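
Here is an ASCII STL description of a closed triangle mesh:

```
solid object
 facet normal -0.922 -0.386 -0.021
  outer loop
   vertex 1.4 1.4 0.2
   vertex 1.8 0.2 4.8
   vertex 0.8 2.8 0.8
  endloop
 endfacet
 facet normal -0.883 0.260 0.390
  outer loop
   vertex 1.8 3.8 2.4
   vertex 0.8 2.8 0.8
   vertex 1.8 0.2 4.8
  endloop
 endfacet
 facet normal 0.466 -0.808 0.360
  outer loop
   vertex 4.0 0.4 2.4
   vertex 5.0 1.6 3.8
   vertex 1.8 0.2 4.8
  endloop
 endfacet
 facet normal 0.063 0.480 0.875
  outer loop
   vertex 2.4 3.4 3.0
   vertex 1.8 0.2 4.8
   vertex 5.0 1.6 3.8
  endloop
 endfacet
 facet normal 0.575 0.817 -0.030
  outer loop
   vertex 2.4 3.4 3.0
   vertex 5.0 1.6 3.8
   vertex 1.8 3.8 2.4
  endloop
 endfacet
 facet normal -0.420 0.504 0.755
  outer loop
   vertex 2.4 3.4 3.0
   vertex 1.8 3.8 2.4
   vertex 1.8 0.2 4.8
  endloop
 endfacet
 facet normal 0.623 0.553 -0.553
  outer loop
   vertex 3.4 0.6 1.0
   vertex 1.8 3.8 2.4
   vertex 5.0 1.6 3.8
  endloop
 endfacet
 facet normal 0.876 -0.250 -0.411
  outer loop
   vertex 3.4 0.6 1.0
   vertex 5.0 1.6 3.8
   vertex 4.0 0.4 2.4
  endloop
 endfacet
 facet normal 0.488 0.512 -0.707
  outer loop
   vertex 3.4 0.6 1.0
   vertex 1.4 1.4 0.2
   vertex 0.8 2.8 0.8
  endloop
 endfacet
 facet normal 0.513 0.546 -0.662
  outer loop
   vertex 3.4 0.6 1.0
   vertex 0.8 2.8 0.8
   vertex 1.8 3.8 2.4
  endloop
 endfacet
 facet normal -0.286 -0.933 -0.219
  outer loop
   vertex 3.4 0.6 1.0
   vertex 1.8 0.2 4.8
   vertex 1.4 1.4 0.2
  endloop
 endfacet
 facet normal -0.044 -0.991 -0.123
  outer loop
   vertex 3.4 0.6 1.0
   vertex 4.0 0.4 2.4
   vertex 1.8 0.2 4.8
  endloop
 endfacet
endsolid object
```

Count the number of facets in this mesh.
12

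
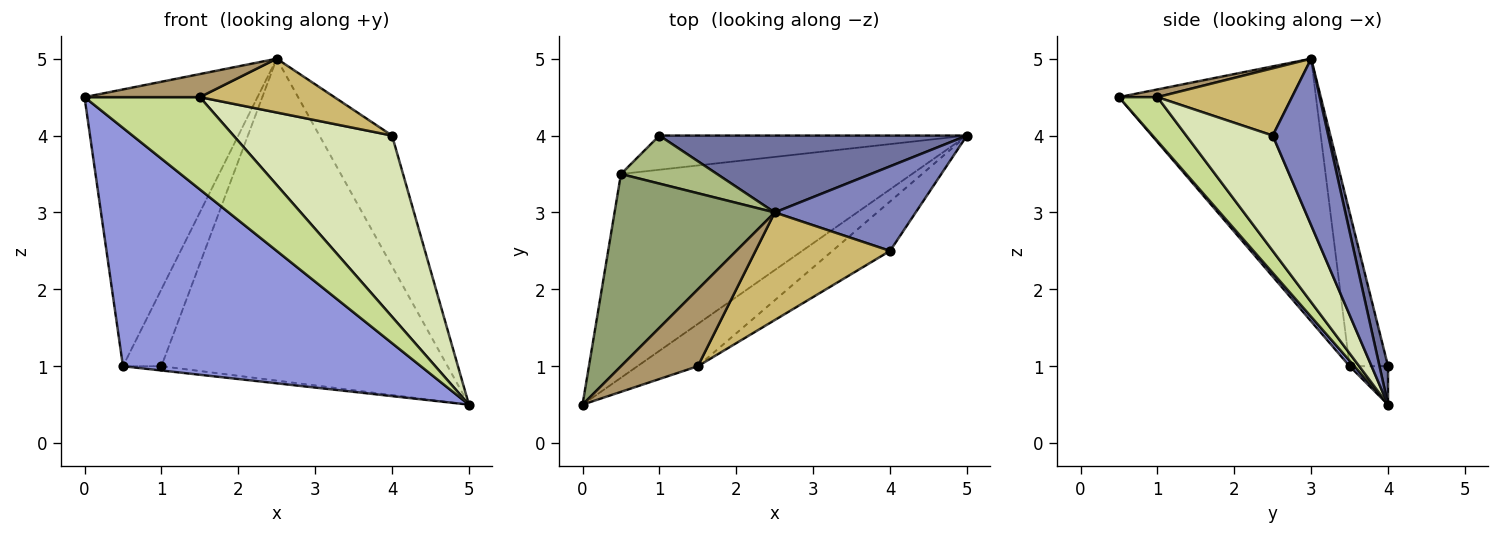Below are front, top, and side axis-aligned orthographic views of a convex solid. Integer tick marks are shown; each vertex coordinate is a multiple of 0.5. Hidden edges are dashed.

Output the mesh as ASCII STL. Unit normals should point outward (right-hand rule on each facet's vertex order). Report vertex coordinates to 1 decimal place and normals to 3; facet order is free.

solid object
 facet normal 0.029 0.972 0.232
  outer loop
   vertex 2.5 3.0 5.0
   vertex 5.0 4.0 0.5
   vertex 1.0 4.0 1.0
  endloop
 endfacet
 facet normal 0.540 0.706 0.457
  outer loop
   vertex 4.0 2.5 4.0
   vertex 5.0 4.0 0.5
   vertex 2.5 3.0 5.0
  endloop
 endfacet
 facet normal 0.012 -0.760 -0.650
  outer loop
   vertex 0.5 3.5 1.0
   vertex 5.0 4.0 0.5
   vertex 0.0 0.5 4.5
  endloop
 endfacet
 facet normal -0.123 0.123 -0.985
  outer loop
   vertex 0.5 3.5 1.0
   vertex 1.0 4.0 1.0
   vertex 5.0 4.0 0.5
  endloop
 endfacet
 facet normal -0.683 0.600 0.417
  outer loop
   vertex 0.5 3.5 1.0
   vertex 0.0 0.5 4.5
   vertex 2.5 3.0 5.0
  endloop
 endfacet
 facet normal -0.647 0.647 0.404
  outer loop
   vertex 0.5 3.5 1.0
   vertex 2.5 3.0 5.0
   vertex 1.0 4.0 1.0
  endloop
 endfacet
 facet normal 0.290 -0.870 -0.399
  outer loop
   vertex 1.5 1.0 4.5
   vertex 0.0 0.5 4.5
   vertex 5.0 4.0 0.5
  endloop
 endfacet
 facet normal 0.466 -0.854 -0.233
  outer loop
   vertex 1.5 1.0 4.5
   vertex 5.0 4.0 0.5
   vertex 4.0 2.5 4.0
  endloop
 endfacet
 facet normal 0.095 -0.286 0.953
  outer loop
   vertex 1.5 1.0 4.5
   vertex 2.5 3.0 5.0
   vertex 0.0 0.5 4.5
  endloop
 endfacet
 facet normal 0.408 -0.408 0.816
  outer loop
   vertex 1.5 1.0 4.5
   vertex 4.0 2.5 4.0
   vertex 2.5 3.0 5.0
  endloop
 endfacet
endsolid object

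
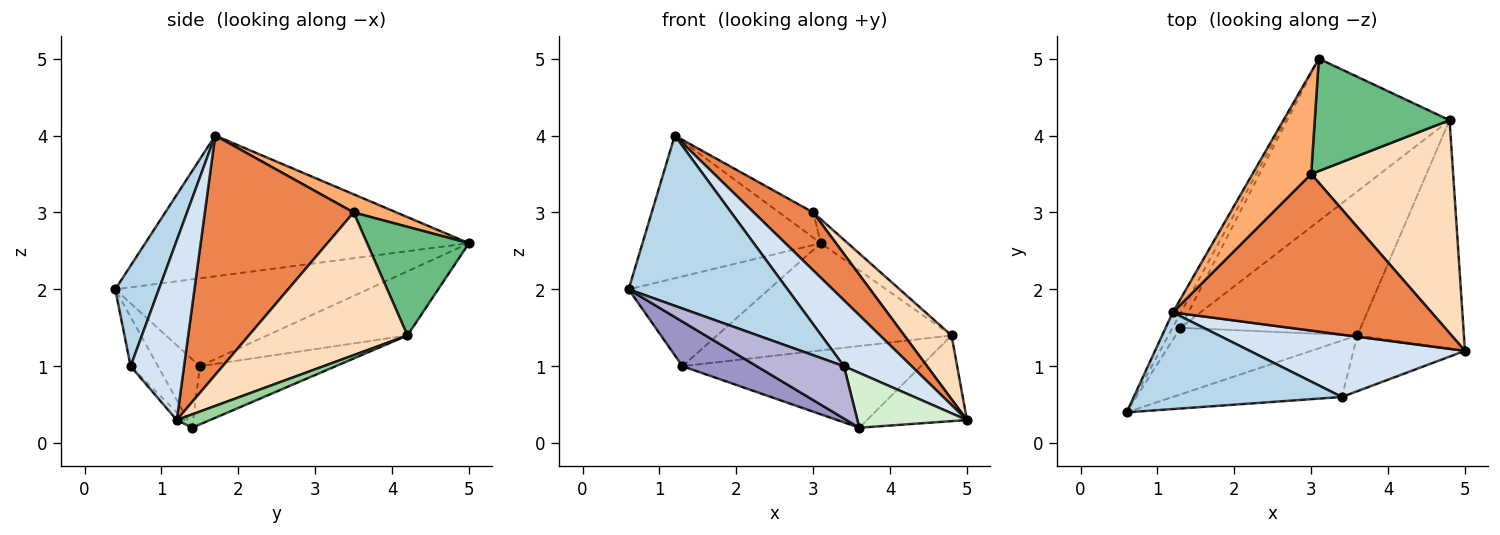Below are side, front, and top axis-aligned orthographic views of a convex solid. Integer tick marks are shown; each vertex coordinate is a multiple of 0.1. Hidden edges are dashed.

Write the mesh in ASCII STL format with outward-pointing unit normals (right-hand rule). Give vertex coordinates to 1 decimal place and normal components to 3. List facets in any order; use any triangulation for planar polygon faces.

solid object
 facet normal -0.875 0.482 -0.051
  outer loop
   vertex 1.2 1.7 4.0
   vertex 3.1 5.0 2.6
   vertex 0.6 0.4 2.0
  endloop
 endfacet
 facet normal -0.872 0.484 -0.078
  outer loop
   vertex 1.3 1.5 1.0
   vertex 0.6 0.4 2.0
   vertex 3.1 5.0 2.6
  endloop
 endfacet
 facet normal 0.232 -0.846 0.480
  outer loop
   vertex 3.4 0.6 1.0
   vertex 1.2 1.7 4.0
   vertex 0.6 0.4 2.0
  endloop
 endfacet
 facet normal 0.497 -0.631 0.596
  outer loop
   vertex 3.4 0.6 1.0
   vertex 5.0 1.2 0.3
   vertex 1.2 1.7 4.0
  endloop
 endfacet
 facet normal 0.655 -0.262 0.708
  outer loop
   vertex 3.0 3.5 3.0
   vertex 1.2 1.7 4.0
   vertex 5.0 1.2 0.3
  endloop
 endfacet
 facet normal 0.288 0.229 0.930
  outer loop
   vertex 3.0 3.5 3.0
   vertex 3.1 5.0 2.6
   vertex 1.2 1.7 4.0
  endloop
 endfacet
 facet normal -0.313 0.523 -0.793
  outer loop
   vertex 4.8 4.2 1.4
   vertex 1.3 1.5 1.0
   vertex 3.1 5.0 2.6
  endloop
 endfacet
 facet normal 0.694 -0.207 0.690
  outer loop
   vertex 4.8 4.2 1.4
   vertex 3.0 3.5 3.0
   vertex 5.0 1.2 0.3
  endloop
 endfacet
 facet normal 0.619 0.164 0.768
  outer loop
   vertex 4.8 4.2 1.4
   vertex 3.1 5.0 2.6
   vertex 3.0 3.5 3.0
  endloop
 endfacet
 facet normal 0.116 0.349 -0.930
  outer loop
   vertex 3.6 1.4 0.2
   vertex 4.8 4.2 1.4
   vertex 5.0 1.2 0.3
  endloop
 endfacet
 facet normal -0.271 0.475 -0.837
  outer loop
   vertex 3.6 1.4 0.2
   vertex 1.3 1.5 1.0
   vertex 4.8 4.2 1.4
  endloop
 endfacet
 facet normal -0.049 -0.700 -0.712
  outer loop
   vertex 3.6 1.4 0.2
   vertex 5.0 1.2 0.3
   vertex 3.4 0.6 1.0
  endloop
 endfacet
 facet normal -0.299 -0.531 -0.793
  outer loop
   vertex 3.6 1.4 0.2
   vertex 0.6 0.4 2.0
   vertex 1.3 1.5 1.0
  endloop
 endfacet
 facet normal -0.209 -0.665 -0.717
  outer loop
   vertex 3.6 1.4 0.2
   vertex 3.4 0.6 1.0
   vertex 0.6 0.4 2.0
  endloop
 endfacet
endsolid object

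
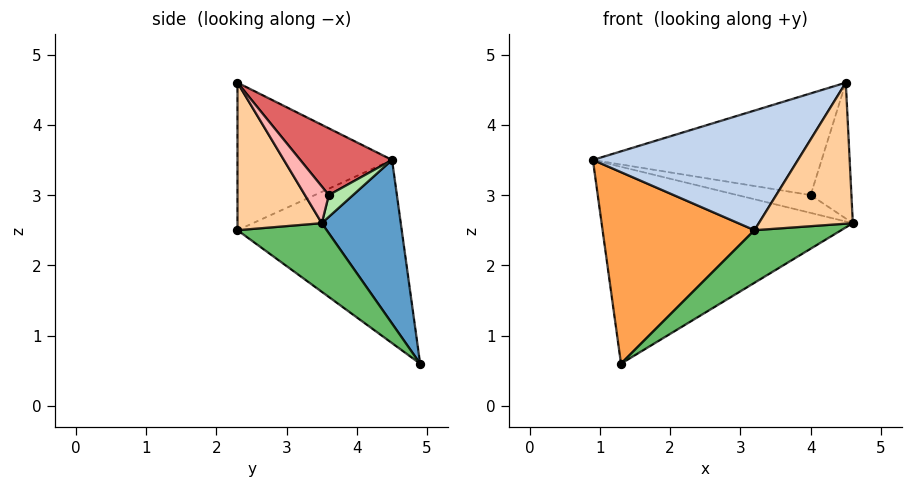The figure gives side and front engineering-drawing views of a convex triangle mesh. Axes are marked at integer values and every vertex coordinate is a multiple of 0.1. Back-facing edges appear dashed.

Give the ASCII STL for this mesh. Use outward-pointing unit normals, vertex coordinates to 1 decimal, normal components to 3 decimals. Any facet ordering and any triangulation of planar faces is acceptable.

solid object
 facet normal 0.296 0.940 0.170
  outer loop
   vertex 1.3 4.9 0.6
   vertex 0.9 4.5 3.5
   vertex 4.6 3.5 2.6
  endloop
 endfacet
 facet normal -0.564 -0.748 0.349
  outer loop
   vertex 3.2 2.3 2.5
   vertex 4.5 2.3 4.6
   vertex 0.9 4.5 3.5
  endloop
 endfacet
 facet normal -0.721 -0.666 -0.191
  outer loop
   vertex 3.2 2.3 2.5
   vertex 0.9 4.5 3.5
   vertex 1.3 4.9 0.6
  endloop
 endfacet
 facet normal 0.617 -0.688 -0.382
  outer loop
   vertex 3.2 2.3 2.5
   vertex 4.6 3.5 2.6
   vertex 4.5 2.3 4.6
  endloop
 endfacet
 facet normal 0.368 -0.358 -0.858
  outer loop
   vertex 3.2 2.3 2.5
   vertex 1.3 4.9 0.6
   vertex 4.6 3.5 2.6
  endloop
 endfacet
 facet normal 0.305 0.925 0.226
  outer loop
   vertex 4.0 3.6 3.0
   vertex 4.6 3.5 2.6
   vertex 0.9 4.5 3.5
  endloop
 endfacet
 facet normal 0.314 0.783 0.538
  outer loop
   vertex 4.0 3.6 3.0
   vertex 0.9 4.5 3.5
   vertex 4.5 2.3 4.6
  endloop
 endfacet
 facet normal 0.444 0.758 0.477
  outer loop
   vertex 4.0 3.6 3.0
   vertex 4.5 2.3 4.6
   vertex 4.6 3.5 2.6
  endloop
 endfacet
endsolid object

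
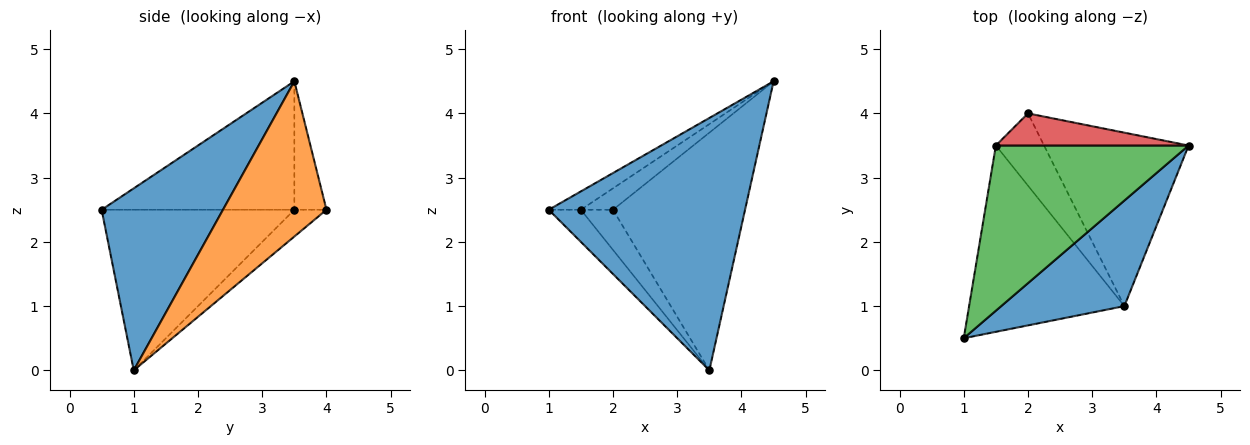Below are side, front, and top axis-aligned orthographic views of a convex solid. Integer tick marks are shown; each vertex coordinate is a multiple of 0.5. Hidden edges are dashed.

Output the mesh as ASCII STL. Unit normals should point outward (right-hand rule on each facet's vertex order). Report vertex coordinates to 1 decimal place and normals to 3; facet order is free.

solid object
 facet normal 0.495 -0.801 0.335
  outer loop
   vertex 3.5 1.0 0.0
   vertex 4.5 3.5 4.5
   vertex 1.0 0.5 2.5
  endloop
 endfacet
 facet normal 0.535 0.682 -0.498
  outer loop
   vertex 3.5 1.0 0.0
   vertex 2.0 4.0 2.5
   vertex 4.5 3.5 4.5
  endloop
 endfacet
 facet normal -0.552 0.092 0.829
  outer loop
   vertex 1.5 3.5 2.5
   vertex 1.0 0.5 2.5
   vertex 4.5 3.5 4.5
  endloop
 endfacet
 facet normal -0.485 0.485 0.728
  outer loop
   vertex 1.5 3.5 2.5
   vertex 4.5 3.5 4.5
   vertex 2.0 4.0 2.5
  endloop
 endfacet
 facet normal -0.714 0.119 -0.690
  outer loop
   vertex 1.5 3.5 2.5
   vertex 3.5 1.0 0.0
   vertex 1.0 0.5 2.5
  endloop
 endfacet
 facet normal -0.437 0.437 -0.786
  outer loop
   vertex 1.5 3.5 2.5
   vertex 2.0 4.0 2.5
   vertex 3.5 1.0 0.0
  endloop
 endfacet
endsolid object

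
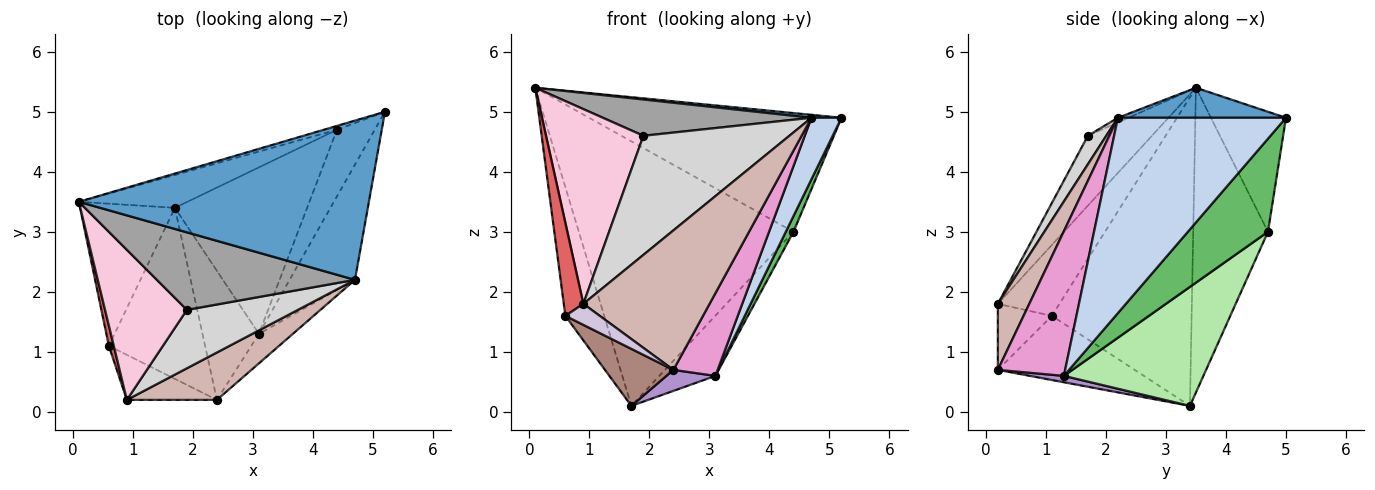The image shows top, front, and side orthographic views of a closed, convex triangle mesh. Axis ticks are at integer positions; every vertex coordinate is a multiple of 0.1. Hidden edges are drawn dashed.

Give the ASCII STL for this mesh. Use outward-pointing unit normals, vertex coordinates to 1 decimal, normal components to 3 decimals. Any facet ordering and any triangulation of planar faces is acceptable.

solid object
 facet normal 0.103 -0.018 0.995
  outer loop
   vertex 4.7 2.2 4.9
   vertex 5.2 5.0 4.9
   vertex 0.1 3.5 5.4
  endloop
 endfacet
 facet normal 0.935 -0.167 -0.313
  outer loop
   vertex 4.7 2.2 4.9
   vertex 3.1 1.3 0.6
   vertex 5.2 5.0 4.9
  endloop
 endfacet
 facet normal -0.285 0.958 -0.031
  outer loop
   vertex 4.4 4.7 3.0
   vertex 0.1 3.5 5.4
   vertex 5.2 5.0 4.9
  endloop
 endfacet
 facet normal -0.327 0.938 -0.116
  outer loop
   vertex 4.4 4.7 3.0
   vertex 1.7 3.4 0.1
   vertex 0.1 3.5 5.4
  endloop
 endfacet
 facet normal 0.923 -0.088 -0.375
  outer loop
   vertex 4.4 4.7 3.0
   vertex 5.2 5.0 4.9
   vertex 3.1 1.3 0.6
  endloop
 endfacet
 facet normal 0.646 0.260 -0.718
  outer loop
   vertex 4.4 4.7 3.0
   vertex 3.1 1.3 0.6
   vertex 1.7 3.4 0.1
  endloop
 endfacet
 facet normal -0.951 -0.302 0.066
  outer loop
   vertex 0.6 1.1 1.6
   vertex 0.9 0.2 1.8
   vertex 0.1 3.5 5.4
  endloop
 endfacet
 facet normal -0.924 0.257 -0.284
  outer loop
   vertex 0.6 1.1 1.6
   vertex 0.1 3.5 5.4
   vertex 1.7 3.4 0.1
  endloop
 endfacet
 facet normal 0.111 -0.160 -0.981
  outer loop
   vertex 2.4 0.2 0.7
   vertex 1.7 3.4 0.1
   vertex 3.1 1.3 0.6
  endloop
 endfacet
 facet normal -0.553 -0.352 -0.755
  outer loop
   vertex 2.4 0.2 0.7
   vertex 0.9 0.2 1.8
   vertex 0.6 1.1 1.6
  endloop
 endfacet
 facet normal -0.535 -0.267 -0.802
  outer loop
   vertex 2.4 0.2 0.7
   vertex 0.6 1.1 1.6
   vertex 1.7 3.4 0.1
  endloop
 endfacet
 facet normal 0.230 -0.922 0.313
  outer loop
   vertex 2.4 0.2 0.7
   vertex 4.7 2.2 4.9
   vertex 0.9 0.2 1.8
  endloop
 endfacet
 facet normal 0.820 -0.539 -0.192
  outer loop
   vertex 2.4 0.2 0.7
   vertex 3.1 1.3 0.6
   vertex 4.7 2.2 4.9
  endloop
 endfacet
 facet normal -0.462 -0.703 0.541
  outer loop
   vertex 1.9 1.7 4.6
   vertex 0.1 3.5 5.4
   vertex 0.9 0.2 1.8
  endloop
 endfacet
 facet normal -0.021 -0.424 0.906
  outer loop
   vertex 1.9 1.7 4.6
   vertex 4.7 2.2 4.9
   vertex 0.1 3.5 5.4
  endloop
 endfacet
 facet normal 0.112 -0.892 0.438
  outer loop
   vertex 1.9 1.7 4.6
   vertex 0.9 0.2 1.8
   vertex 4.7 2.2 4.9
  endloop
 endfacet
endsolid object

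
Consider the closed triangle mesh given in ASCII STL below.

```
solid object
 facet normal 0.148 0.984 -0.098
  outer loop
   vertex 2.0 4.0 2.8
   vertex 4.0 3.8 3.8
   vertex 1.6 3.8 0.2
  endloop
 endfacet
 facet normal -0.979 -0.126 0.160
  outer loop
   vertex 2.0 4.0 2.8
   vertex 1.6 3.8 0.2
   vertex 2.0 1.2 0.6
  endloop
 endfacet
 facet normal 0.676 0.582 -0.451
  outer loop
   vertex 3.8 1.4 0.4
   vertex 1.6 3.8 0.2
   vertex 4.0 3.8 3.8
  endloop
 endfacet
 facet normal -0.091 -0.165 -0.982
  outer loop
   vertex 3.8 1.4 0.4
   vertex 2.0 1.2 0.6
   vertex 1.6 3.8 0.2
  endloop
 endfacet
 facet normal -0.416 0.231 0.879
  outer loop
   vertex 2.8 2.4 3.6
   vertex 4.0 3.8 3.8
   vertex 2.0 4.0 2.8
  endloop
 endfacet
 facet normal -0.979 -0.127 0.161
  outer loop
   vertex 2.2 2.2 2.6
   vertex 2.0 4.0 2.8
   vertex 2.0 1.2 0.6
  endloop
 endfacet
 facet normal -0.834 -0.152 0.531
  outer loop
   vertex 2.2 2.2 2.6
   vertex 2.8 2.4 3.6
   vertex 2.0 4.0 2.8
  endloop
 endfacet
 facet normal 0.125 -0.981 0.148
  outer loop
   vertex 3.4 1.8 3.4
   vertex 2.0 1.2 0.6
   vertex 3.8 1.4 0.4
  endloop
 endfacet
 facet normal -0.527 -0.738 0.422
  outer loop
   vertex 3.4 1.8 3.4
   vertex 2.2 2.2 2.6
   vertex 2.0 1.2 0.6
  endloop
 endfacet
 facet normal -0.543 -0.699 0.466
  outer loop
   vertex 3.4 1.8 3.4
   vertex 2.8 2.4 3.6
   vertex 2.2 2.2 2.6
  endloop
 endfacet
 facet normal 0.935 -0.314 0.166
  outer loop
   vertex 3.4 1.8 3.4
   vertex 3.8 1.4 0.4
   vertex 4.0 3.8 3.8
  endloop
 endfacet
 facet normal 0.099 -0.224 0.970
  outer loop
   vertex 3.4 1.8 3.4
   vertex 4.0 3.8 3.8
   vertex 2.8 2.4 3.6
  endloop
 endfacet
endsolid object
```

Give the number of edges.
18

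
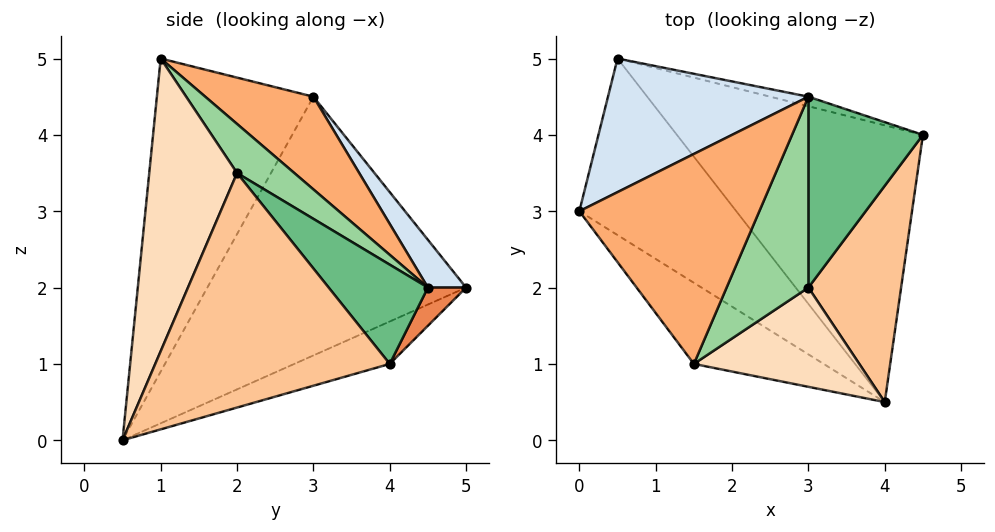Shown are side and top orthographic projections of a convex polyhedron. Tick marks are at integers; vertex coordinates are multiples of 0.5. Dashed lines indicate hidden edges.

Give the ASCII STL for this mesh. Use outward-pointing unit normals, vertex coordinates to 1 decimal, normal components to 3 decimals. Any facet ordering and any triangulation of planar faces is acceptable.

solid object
 facet normal -0.784 -0.399 -0.476
  outer loop
   vertex 0.5 5.0 2.0
   vertex 4.0 0.5 0.0
   vertex 0.0 3.0 4.5
  endloop
 endfacet
 facet normal -0.162 0.292 -0.942
  outer loop
   vertex 0.5 5.0 2.0
   vertex 4.5 4.0 1.0
   vertex 4.0 0.5 0.0
  endloop
 endfacet
 facet normal -0.725 -0.619 -0.301
  outer loop
   vertex 1.5 1.0 5.0
   vertex 0.0 3.0 4.5
   vertex 4.0 0.5 0.0
  endloop
 endfacet
 facet normal 0.151 0.757 0.636
  outer loop
   vertex 3.0 4.5 2.0
   vertex 0.5 5.0 2.0
   vertex 0.0 3.0 4.5
  endloop
 endfacet
 facet normal 0.192 0.962 -0.192
  outer loop
   vertex 3.0 4.5 2.0
   vertex 4.5 4.0 1.0
   vertex 0.5 5.0 2.0
  endloop
 endfacet
 facet normal 0.399 0.492 0.774
  outer loop
   vertex 3.0 4.5 2.0
   vertex 0.0 3.0 4.5
   vertex 1.5 1.0 5.0
  endloop
 endfacet
 facet normal 0.905 -0.231 0.358
  outer loop
   vertex 3.0 2.0 3.5
   vertex 4.0 0.5 0.0
   vertex 4.5 4.0 1.0
  endloop
 endfacet
 facet normal 0.757 -0.494 0.428
  outer loop
   vertex 3.0 2.0 3.5
   vertex 1.5 1.0 5.0
   vertex 4.0 0.5 0.0
  endloop
 endfacet
 facet normal 0.596 0.413 0.688
  outer loop
   vertex 3.0 2.0 3.5
   vertex 4.5 4.0 1.0
   vertex 3.0 4.5 2.0
  endloop
 endfacet
 facet normal 0.457 0.457 0.762
  outer loop
   vertex 3.0 2.0 3.5
   vertex 3.0 4.5 2.0
   vertex 1.5 1.0 5.0
  endloop
 endfacet
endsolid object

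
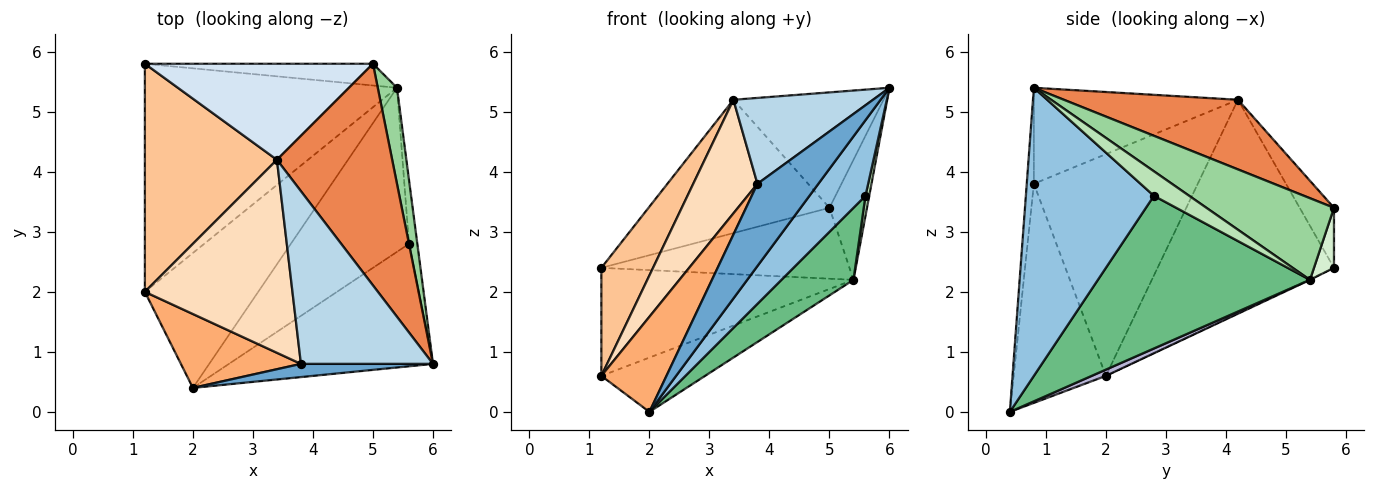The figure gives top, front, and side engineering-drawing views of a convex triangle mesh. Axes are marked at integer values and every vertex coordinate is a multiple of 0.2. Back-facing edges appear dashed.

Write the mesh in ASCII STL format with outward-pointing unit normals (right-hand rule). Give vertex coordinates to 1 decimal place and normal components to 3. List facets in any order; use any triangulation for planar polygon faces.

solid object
 facet normal -0.115 -0.981 0.158
  outer loop
   vertex 3.8 0.8 3.8
   vertex 2.0 0.4 0.0
   vertex 6.0 0.8 5.4
  endloop
 endfacet
 facet normal 0.769 -0.336 -0.544
  outer loop
   vertex 5.6 2.8 3.6
   vertex 6.0 0.8 5.4
   vertex 2.0 0.4 0.0
  endloop
 endfacet
 facet normal -0.546 -0.373 0.750
  outer loop
   vertex 3.4 4.2 5.2
   vertex 3.8 0.8 3.8
   vertex 6.0 0.8 5.4
  endloop
 endfacet
 facet normal -0.152 0.802 0.578
  outer loop
   vertex 3.4 4.2 5.2
   vertex 5.0 5.8 3.4
   vertex 1.2 5.8 2.4
  endloop
 endfacet
 facet normal 0.472 0.407 0.782
  outer loop
   vertex 3.4 4.2 5.2
   vertex 6.0 0.8 5.4
   vertex 5.0 5.8 3.4
  endloop
 endfacet
 facet normal -0.746 -0.526 0.409
  outer loop
   vertex 1.2 2.0 0.6
   vertex 2.0 0.4 0.0
   vertex 3.8 0.8 3.8
  endloop
 endfacet
 facet normal -0.825 -0.242 0.510
  outer loop
   vertex 1.2 2.0 0.6
   vertex 3.4 4.2 5.2
   vertex 1.2 5.8 2.4
  endloop
 endfacet
 facet normal -0.791 -0.310 0.527
  outer loop
   vertex 1.2 2.0 0.6
   vertex 3.8 0.8 3.8
   vertex 3.4 4.2 5.2
  endloop
 endfacet
 facet normal 0.764 -0.259 -0.591
  outer loop
   vertex 5.4 5.4 2.2
   vertex 5.6 2.8 3.6
   vertex 2.0 0.4 0.0
  endloop
 endfacet
 facet normal 0.936 0.275 0.220
  outer loop
   vertex 5.4 5.4 2.2
   vertex 5.0 5.8 3.4
   vertex 6.0 0.8 5.4
  endloop
 endfacet
 facet normal 0.942 -0.100 -0.321
  outer loop
   vertex 5.4 5.4 2.2
   vertex 6.0 0.8 5.4
   vertex 5.6 2.8 3.6
  endloop
 endfacet
 facet normal 0.077 0.953 -0.292
  outer loop
   vertex 5.4 5.4 2.2
   vertex 1.2 5.8 2.4
   vertex 5.0 5.8 3.4
  endloop
 endfacet
 facet normal -0.002 0.428 -0.904
  outer loop
   vertex 5.4 5.4 2.2
   vertex 1.2 2.0 0.6
   vertex 1.2 5.8 2.4
  endloop
 endfacet
 facet normal 0.051 0.373 -0.926
  outer loop
   vertex 5.4 5.4 2.2
   vertex 2.0 0.4 0.0
   vertex 1.2 2.0 0.6
  endloop
 endfacet
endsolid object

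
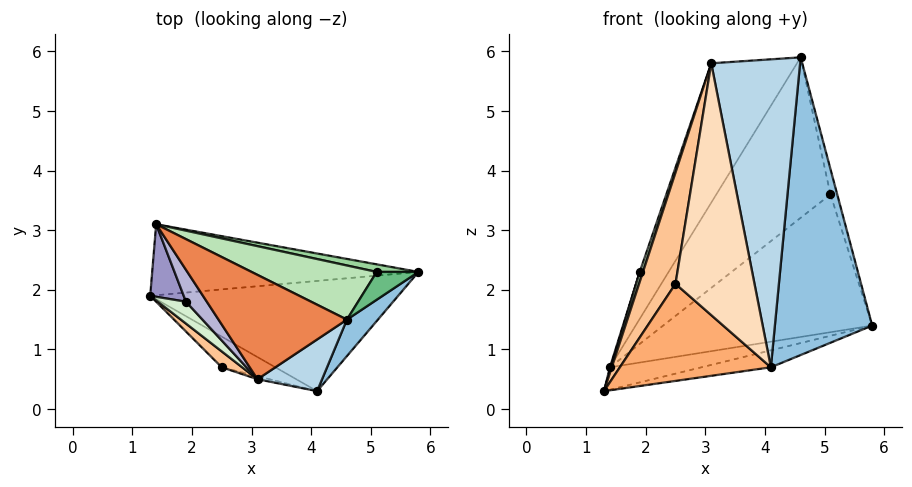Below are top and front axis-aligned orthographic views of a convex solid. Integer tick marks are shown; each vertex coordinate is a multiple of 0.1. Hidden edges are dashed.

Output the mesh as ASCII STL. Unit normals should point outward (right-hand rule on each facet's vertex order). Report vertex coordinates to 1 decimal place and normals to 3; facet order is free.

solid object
 facet normal 0.222 0.148 -0.964
  outer loop
   vertex 4.1 0.3 0.7
   vertex 1.3 1.9 0.3
   vertex 5.8 2.3 1.4
  endloop
 endfacet
 facet normal 0.745 -0.662 0.081
  outer loop
   vertex 4.6 1.5 5.9
   vertex 4.1 0.3 0.7
   vertex 5.8 2.3 1.4
  endloop
 endfacet
 facet normal 0.543 -0.828 0.139
  outer loop
   vertex 3.1 0.5 5.8
   vertex 4.1 0.3 0.7
   vertex 4.6 1.5 5.9
  endloop
 endfacet
 facet normal 0.202 0.294 -0.934
  outer loop
   vertex 1.4 3.1 0.7
   vertex 5.8 2.3 1.4
   vertex 1.3 1.9 0.3
  endloop
 endfacet
 facet normal -0.498 0.694 0.520
  outer loop
   vertex 1.4 3.1 0.7
   vertex 3.1 0.5 5.8
   vertex 4.6 1.5 5.9
  endloop
 endfacet
 facet normal -0.449 -0.852 -0.269
  outer loop
   vertex 2.5 0.7 2.1
   vertex 1.3 1.9 0.3
   vertex 4.1 0.3 0.7
  endloop
 endfacet
 facet normal -0.769 -0.633 0.090
  outer loop
   vertex 2.5 0.7 2.1
   vertex 3.1 0.5 5.8
   vertex 1.3 1.9 0.3
  endloop
 endfacet
 facet normal -0.252 -0.968 -0.011
  outer loop
   vertex 2.5 0.7 2.1
   vertex 4.1 0.3 0.7
   vertex 3.1 0.5 5.8
  endloop
 endfacet
 facet normal 0.919 0.266 0.292
  outer loop
   vertex 5.1 2.3 3.6
   vertex 4.6 1.5 5.9
   vertex 5.8 2.3 1.4
  endloop
 endfacet
 facet normal 0.170 0.984 0.054
  outer loop
   vertex 5.1 2.3 3.6
   vertex 5.8 2.3 1.4
   vertex 1.4 3.1 0.7
  endloop
 endfacet
 facet normal -0.046 0.947 0.319
  outer loop
   vertex 5.1 2.3 3.6
   vertex 1.4 3.1 0.7
   vertex 4.6 1.5 5.9
  endloop
 endfacet
 facet normal -0.952 -0.127 0.279
  outer loop
   vertex 1.9 1.8 2.3
   vertex 1.3 1.9 0.3
   vertex 3.1 0.5 5.8
  endloop
 endfacet
 facet normal -0.958 -0.016 0.287
  outer loop
   vertex 1.9 1.8 2.3
   vertex 1.4 3.1 0.7
   vertex 1.3 1.9 0.3
  endloop
 endfacet
 facet normal -0.936 0.064 0.345
  outer loop
   vertex 1.9 1.8 2.3
   vertex 3.1 0.5 5.8
   vertex 1.4 3.1 0.7
  endloop
 endfacet
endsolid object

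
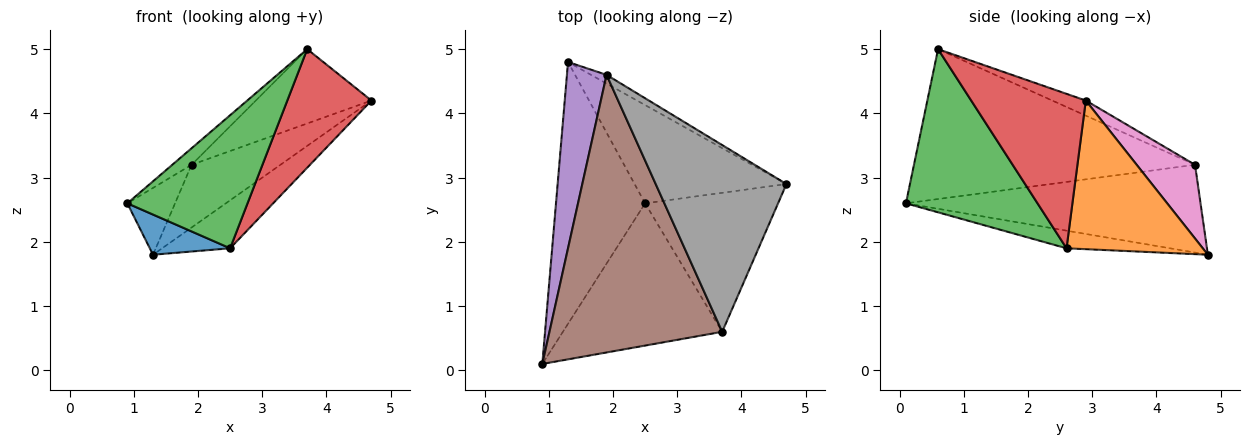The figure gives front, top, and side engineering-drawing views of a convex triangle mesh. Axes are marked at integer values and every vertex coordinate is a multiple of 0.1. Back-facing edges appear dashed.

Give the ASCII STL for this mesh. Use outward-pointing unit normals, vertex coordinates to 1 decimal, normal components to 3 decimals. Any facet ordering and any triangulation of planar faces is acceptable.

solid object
 facet normal -0.192 -0.149 -0.970
  outer loop
   vertex 2.5 2.6 1.9
   vertex 0.9 0.1 2.6
   vertex 1.3 4.8 1.8
  endloop
 endfacet
 facet normal 0.660 0.330 -0.675
  outer loop
   vertex 2.5 2.6 1.9
   vertex 1.3 4.8 1.8
   vertex 4.7 2.9 4.2
  endloop
 endfacet
 facet normal 0.599 -0.547 -0.585
  outer loop
   vertex 2.5 2.6 1.9
   vertex 3.7 0.6 5.0
   vertex 0.9 0.1 2.6
  endloop
 endfacet
 facet normal 0.662 -0.486 -0.570
  outer loop
   vertex 2.5 2.6 1.9
   vertex 4.7 2.9 4.2
   vertex 3.7 0.6 5.0
  endloop
 endfacet
 facet normal -0.902 0.146 0.407
  outer loop
   vertex 1.9 4.6 3.2
   vertex 1.3 4.8 1.8
   vertex 0.9 0.1 2.6
  endloop
 endfacet
 facet normal -0.655 0.045 0.755
  outer loop
   vertex 1.9 4.6 3.2
   vertex 0.9 0.1 2.6
   vertex 3.7 0.6 5.0
  endloop
 endfacet
 facet normal 0.545 0.830 -0.115
  outer loop
   vertex 1.9 4.6 3.2
   vertex 4.7 2.9 4.2
   vertex 1.3 4.8 1.8
  endloop
 endfacet
 facet normal -0.107 0.368 0.924
  outer loop
   vertex 1.9 4.6 3.2
   vertex 3.7 0.6 5.0
   vertex 4.7 2.9 4.2
  endloop
 endfacet
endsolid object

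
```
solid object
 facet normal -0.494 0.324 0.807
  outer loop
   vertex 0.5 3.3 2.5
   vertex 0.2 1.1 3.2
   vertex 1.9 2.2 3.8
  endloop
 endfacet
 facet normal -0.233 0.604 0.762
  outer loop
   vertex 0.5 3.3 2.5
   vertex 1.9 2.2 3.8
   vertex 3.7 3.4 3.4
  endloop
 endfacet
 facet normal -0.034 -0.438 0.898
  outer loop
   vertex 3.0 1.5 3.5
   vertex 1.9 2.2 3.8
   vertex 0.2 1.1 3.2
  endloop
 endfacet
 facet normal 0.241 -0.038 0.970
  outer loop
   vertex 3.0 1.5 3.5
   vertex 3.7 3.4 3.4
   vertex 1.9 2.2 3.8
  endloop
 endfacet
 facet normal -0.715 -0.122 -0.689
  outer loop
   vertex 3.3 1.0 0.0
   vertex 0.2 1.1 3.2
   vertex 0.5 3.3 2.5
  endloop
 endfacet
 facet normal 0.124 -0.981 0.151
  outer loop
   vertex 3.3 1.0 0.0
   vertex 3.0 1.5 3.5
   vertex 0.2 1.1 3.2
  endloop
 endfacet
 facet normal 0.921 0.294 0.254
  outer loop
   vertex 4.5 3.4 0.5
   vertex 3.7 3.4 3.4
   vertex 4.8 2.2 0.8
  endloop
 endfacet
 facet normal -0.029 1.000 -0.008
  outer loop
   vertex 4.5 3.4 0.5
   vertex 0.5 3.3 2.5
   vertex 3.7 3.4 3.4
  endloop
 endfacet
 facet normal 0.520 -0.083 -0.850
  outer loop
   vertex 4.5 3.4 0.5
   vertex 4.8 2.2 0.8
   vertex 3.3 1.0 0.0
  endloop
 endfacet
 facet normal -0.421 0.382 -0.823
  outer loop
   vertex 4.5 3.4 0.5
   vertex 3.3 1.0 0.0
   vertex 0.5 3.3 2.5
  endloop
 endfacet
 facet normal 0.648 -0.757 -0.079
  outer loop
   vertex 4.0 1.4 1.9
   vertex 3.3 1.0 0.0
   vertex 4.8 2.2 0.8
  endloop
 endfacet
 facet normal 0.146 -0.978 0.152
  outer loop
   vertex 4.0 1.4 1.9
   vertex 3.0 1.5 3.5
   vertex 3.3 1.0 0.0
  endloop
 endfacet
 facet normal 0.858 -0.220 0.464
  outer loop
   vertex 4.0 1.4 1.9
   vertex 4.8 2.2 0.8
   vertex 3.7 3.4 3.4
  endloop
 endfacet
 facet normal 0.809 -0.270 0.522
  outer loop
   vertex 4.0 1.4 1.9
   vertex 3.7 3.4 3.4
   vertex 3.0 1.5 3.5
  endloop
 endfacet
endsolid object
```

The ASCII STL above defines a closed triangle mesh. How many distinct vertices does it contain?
9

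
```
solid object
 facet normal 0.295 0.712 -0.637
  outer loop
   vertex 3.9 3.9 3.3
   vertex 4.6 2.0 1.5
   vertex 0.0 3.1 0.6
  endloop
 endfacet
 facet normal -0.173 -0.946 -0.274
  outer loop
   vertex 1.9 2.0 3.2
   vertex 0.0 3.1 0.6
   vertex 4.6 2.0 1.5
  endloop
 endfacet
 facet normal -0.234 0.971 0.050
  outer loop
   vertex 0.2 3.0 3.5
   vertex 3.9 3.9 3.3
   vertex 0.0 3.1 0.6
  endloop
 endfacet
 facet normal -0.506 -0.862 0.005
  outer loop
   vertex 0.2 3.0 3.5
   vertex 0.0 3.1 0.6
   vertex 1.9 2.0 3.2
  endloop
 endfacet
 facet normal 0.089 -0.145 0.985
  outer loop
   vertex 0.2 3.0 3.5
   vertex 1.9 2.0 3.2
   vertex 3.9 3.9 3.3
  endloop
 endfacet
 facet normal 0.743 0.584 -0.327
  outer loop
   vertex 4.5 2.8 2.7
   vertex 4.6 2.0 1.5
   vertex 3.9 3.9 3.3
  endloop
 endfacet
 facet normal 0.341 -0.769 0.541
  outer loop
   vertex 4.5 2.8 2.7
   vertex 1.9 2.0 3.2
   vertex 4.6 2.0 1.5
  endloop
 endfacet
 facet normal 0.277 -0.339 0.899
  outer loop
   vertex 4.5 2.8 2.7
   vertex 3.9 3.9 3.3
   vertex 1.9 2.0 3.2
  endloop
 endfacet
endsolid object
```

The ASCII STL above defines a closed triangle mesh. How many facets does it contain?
8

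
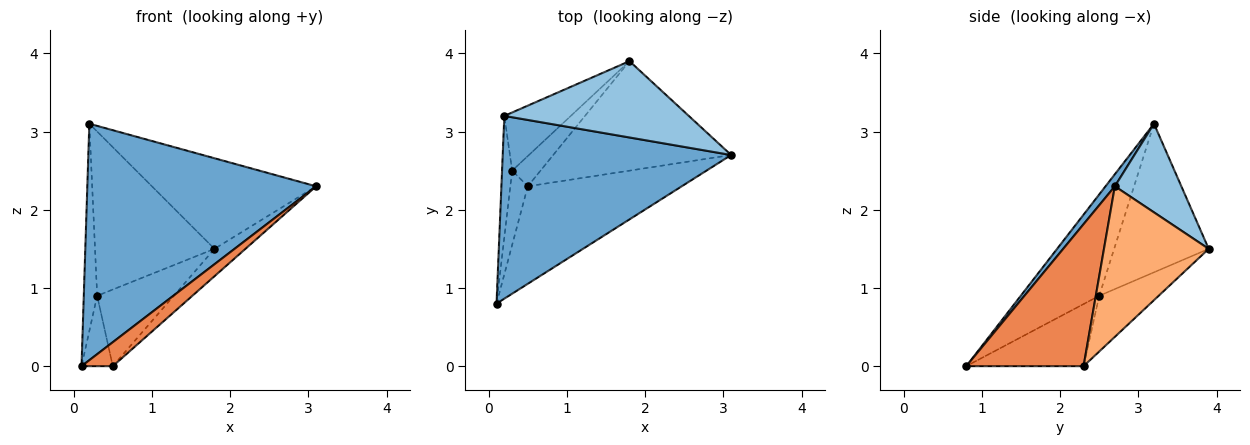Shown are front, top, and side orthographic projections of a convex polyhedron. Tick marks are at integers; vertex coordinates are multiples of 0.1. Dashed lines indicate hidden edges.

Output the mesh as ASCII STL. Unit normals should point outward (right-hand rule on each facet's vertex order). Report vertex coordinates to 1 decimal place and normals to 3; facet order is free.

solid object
 facet normal 0.032 -0.791 0.611
  outer loop
   vertex 0.2 3.2 3.1
   vertex 0.1 0.8 0.0
   vertex 3.1 2.7 2.3
  endloop
 endfacet
 facet normal 0.296 0.731 0.615
  outer loop
   vertex 1.8 3.9 1.5
   vertex 0.2 3.2 3.1
   vertex 3.1 2.7 2.3
  endloop
 endfacet
 facet normal -0.981 0.167 -0.098
  outer loop
   vertex 0.3 2.5 0.9
   vertex 0.1 0.8 0.0
   vertex 0.2 3.2 3.1
  endloop
 endfacet
 facet normal -0.598 0.755 -0.268
  outer loop
   vertex 0.3 2.5 0.9
   vertex 0.2 3.2 3.1
   vertex 1.8 3.9 1.5
  endloop
 endfacet
 facet normal 0.667 -0.178 -0.723
  outer loop
   vertex 0.5 2.3 0.0
   vertex 3.1 2.7 2.3
   vertex 0.1 0.8 0.0
  endloop
 endfacet
 facet normal 0.634 0.187 -0.750
  outer loop
   vertex 0.5 2.3 0.0
   vertex 1.8 3.9 1.5
   vertex 3.1 2.7 2.3
  endloop
 endfacet
 facet normal -0.932 0.249 -0.262
  outer loop
   vertex 0.5 2.3 0.0
   vertex 0.1 0.8 0.0
   vertex 0.3 2.5 0.9
  endloop
 endfacet
 facet normal -0.585 0.754 -0.298
  outer loop
   vertex 0.5 2.3 0.0
   vertex 0.3 2.5 0.9
   vertex 1.8 3.9 1.5
  endloop
 endfacet
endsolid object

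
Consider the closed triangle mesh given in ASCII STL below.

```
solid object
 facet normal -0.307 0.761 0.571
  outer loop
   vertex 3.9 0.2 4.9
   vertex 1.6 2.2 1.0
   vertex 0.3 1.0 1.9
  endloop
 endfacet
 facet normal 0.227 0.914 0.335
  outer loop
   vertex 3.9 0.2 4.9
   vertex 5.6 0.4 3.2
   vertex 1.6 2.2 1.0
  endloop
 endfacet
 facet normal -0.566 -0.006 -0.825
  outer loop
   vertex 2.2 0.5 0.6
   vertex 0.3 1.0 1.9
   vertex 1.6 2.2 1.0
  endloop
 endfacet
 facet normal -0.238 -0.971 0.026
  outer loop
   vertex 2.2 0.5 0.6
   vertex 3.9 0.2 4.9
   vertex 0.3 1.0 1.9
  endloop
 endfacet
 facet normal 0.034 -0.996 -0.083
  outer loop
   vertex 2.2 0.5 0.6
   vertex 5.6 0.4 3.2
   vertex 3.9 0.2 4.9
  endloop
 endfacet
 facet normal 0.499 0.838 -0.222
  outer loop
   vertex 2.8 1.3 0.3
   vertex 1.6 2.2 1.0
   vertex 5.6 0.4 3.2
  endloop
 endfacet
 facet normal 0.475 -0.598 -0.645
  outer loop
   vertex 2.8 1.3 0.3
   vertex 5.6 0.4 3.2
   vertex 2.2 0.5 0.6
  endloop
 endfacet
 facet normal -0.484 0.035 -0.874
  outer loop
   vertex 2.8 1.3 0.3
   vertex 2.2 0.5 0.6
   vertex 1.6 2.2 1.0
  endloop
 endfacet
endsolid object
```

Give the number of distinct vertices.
6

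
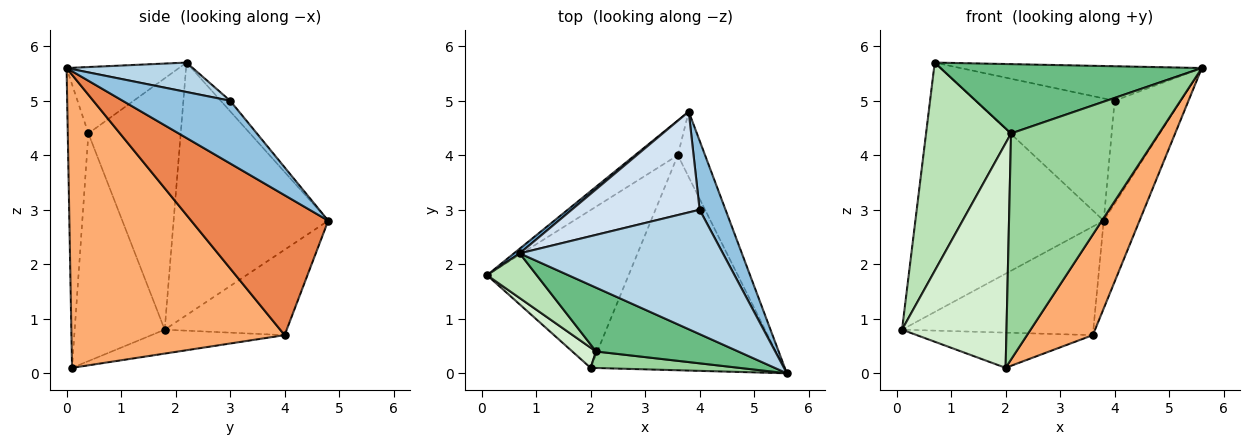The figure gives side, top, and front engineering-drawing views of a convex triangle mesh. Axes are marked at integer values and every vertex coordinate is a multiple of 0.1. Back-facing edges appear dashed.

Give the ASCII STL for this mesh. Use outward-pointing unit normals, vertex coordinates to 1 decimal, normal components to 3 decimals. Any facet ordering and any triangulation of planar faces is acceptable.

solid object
 facet normal -0.634 0.773 0.015
  outer loop
   vertex 0.7 2.2 5.7
   vertex 3.8 4.8 2.8
   vertex 0.1 1.8 0.8
  endloop
 endfacet
 facet normal 0.803 0.495 0.332
  outer loop
   vertex 4.0 3.0 5.0
   vertex 5.6 0.0 5.6
   vertex 3.8 4.8 2.8
  endloop
 endfacet
 facet normal 0.138 0.265 0.954
  outer loop
   vertex 4.0 3.0 5.0
   vertex 0.7 2.2 5.7
   vertex 5.6 0.0 5.6
  endloop
 endfacet
 facet normal -0.052 0.771 0.635
  outer loop
   vertex 4.0 3.0 5.0
   vertex 3.8 4.8 2.8
   vertex 0.7 2.2 5.7
  endloop
 endfacet
 facet normal 0.951 0.248 -0.185
  outer loop
   vertex 3.6 4.0 0.7
   vertex 3.8 4.8 2.8
   vertex 5.6 0.0 5.6
  endloop
 endfacet
 facet normal 0.808 -0.249 -0.534
  outer loop
   vertex 3.6 4.0 0.7
   vertex 5.6 0.0 5.6
   vertex 2.0 0.1 0.1
  endloop
 endfacet
 facet normal -0.519 0.814 -0.261
  outer loop
   vertex 3.6 4.0 0.7
   vertex 0.1 1.8 0.8
   vertex 3.8 4.8 2.8
  endloop
 endfacet
 facet normal -0.163 0.215 -0.963
  outer loop
   vertex 3.6 4.0 0.7
   vertex 2.0 0.1 0.1
   vertex 0.1 1.8 0.8
  endloop
 endfacet
 facet normal -0.302 -0.701 0.646
  outer loop
   vertex 2.1 0.4 4.4
   vertex 5.6 0.0 5.6
   vertex 0.7 2.2 5.7
  endloop
 endfacet
 facet normal -0.138 -0.988 0.072
  outer loop
   vertex 2.1 0.4 4.4
   vertex 2.0 0.1 0.1
   vertex 5.6 0.0 5.6
  endloop
 endfacet
 facet normal -0.728 -0.670 0.144
  outer loop
   vertex 2.1 0.4 4.4
   vertex 0.7 2.2 5.7
   vertex 0.1 1.8 0.8
  endloop
 endfacet
 facet normal -0.651 -0.756 0.068
  outer loop
   vertex 2.1 0.4 4.4
   vertex 0.1 1.8 0.8
   vertex 2.0 0.1 0.1
  endloop
 endfacet
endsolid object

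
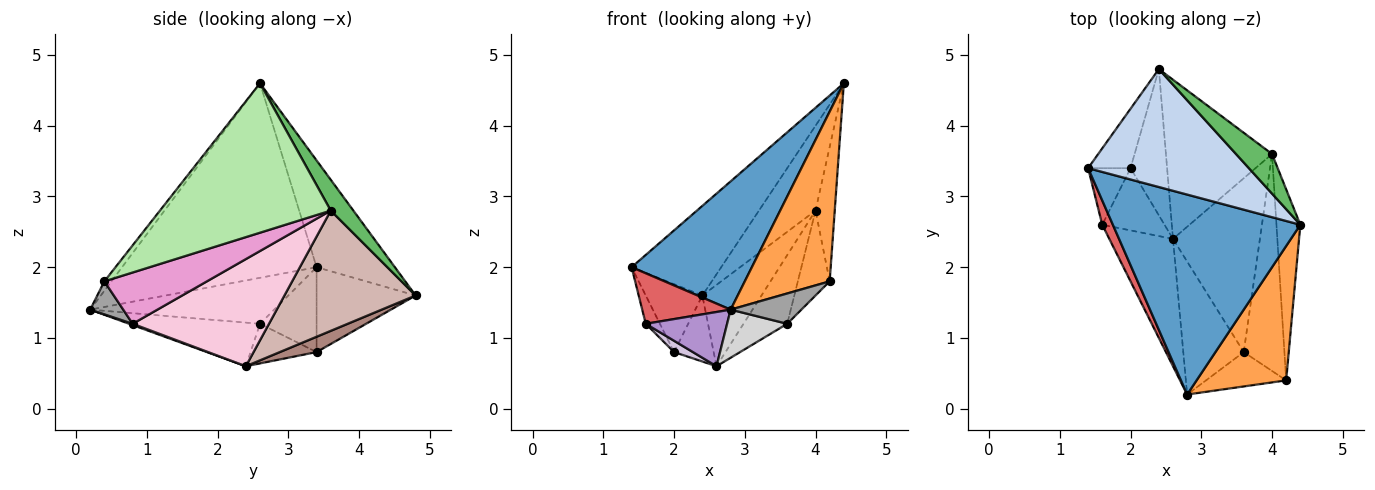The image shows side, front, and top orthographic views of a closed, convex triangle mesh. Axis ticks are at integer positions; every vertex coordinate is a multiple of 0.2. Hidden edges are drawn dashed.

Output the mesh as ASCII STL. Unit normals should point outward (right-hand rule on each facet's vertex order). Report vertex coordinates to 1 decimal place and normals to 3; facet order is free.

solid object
 facet normal -0.658 -0.407 0.634
  outer loop
   vertex 2.8 0.2 1.4
   vertex 4.4 2.6 4.6
   vertex 1.4 3.4 2.0
  endloop
 endfacet
 facet normal -0.467 0.535 0.704
  outer loop
   vertex 2.4 4.8 1.6
   vertex 1.4 3.4 2.0
   vertex 4.4 2.6 4.6
  endloop
 endfacet
 facet normal -0.065 -0.782 0.619
  outer loop
   vertex 4.2 0.4 1.8
   vertex 4.4 2.6 4.6
   vertex 2.8 0.2 1.4
  endloop
 endfacet
 facet normal -0.796 0.455 -0.398
  outer loop
   vertex 2.0 3.4 0.8
   vertex 1.4 3.4 2.0
   vertex 2.4 4.8 1.6
  endloop
 endfacet
 facet normal 0.341 0.852 0.398
  outer loop
   vertex 4.0 3.6 2.8
   vertex 2.4 4.8 1.6
   vertex 4.4 2.6 4.6
  endloop
 endfacet
 facet normal 0.981 0.110 -0.157
  outer loop
   vertex 4.0 3.6 2.8
   vertex 4.4 2.6 4.6
   vertex 4.2 0.4 1.8
  endloop
 endfacet
 facet normal -0.882 -0.424 0.204
  outer loop
   vertex 1.6 2.6 1.2
   vertex 2.8 0.2 1.4
   vertex 1.4 3.4 2.0
  endloop
 endfacet
 facet normal -0.873 0.218 -0.436
  outer loop
   vertex 1.6 2.6 1.2
   vertex 1.4 3.4 2.0
   vertex 2.0 3.4 0.8
  endloop
 endfacet
 facet normal -0.533 -0.331 -0.778
  outer loop
   vertex 2.6 2.4 0.6
   vertex 2.8 0.2 1.4
   vertex 1.6 2.6 1.2
  endloop
 endfacet
 facet normal -0.531 -0.152 -0.834
  outer loop
   vertex 2.6 2.4 0.6
   vertex 1.6 2.6 1.2
   vertex 2.0 3.4 0.8
  endloop
 endfacet
 facet normal 0.357 0.384 -0.851
  outer loop
   vertex 2.6 2.4 0.6
   vertex 2.0 3.4 0.8
   vertex 2.4 4.8 1.6
  endloop
 endfacet
 facet normal 0.710 0.320 -0.627
  outer loop
   vertex 2.6 2.4 0.6
   vertex 2.4 4.8 1.6
   vertex 4.0 3.6 2.8
  endloop
 endfacet
 facet normal 0.761 0.236 -0.604
  outer loop
   vertex 3.6 0.8 1.2
   vertex 4.0 3.6 2.8
   vertex 4.2 0.4 1.8
  endloop
 endfacet
 facet normal 0.754 0.242 -0.611
  outer loop
   vertex 3.6 0.8 1.2
   vertex 2.6 2.4 0.6
   vertex 4.0 3.6 2.8
  endloop
 endfacet
 facet normal 0.295 -0.632 -0.716
  outer loop
   vertex 3.6 0.8 1.2
   vertex 4.2 0.4 1.8
   vertex 2.8 0.2 1.4
  endloop
 endfacet
 facet normal 0.020 -0.340 -0.940
  outer loop
   vertex 3.6 0.8 1.2
   vertex 2.8 0.2 1.4
   vertex 2.6 2.4 0.6
  endloop
 endfacet
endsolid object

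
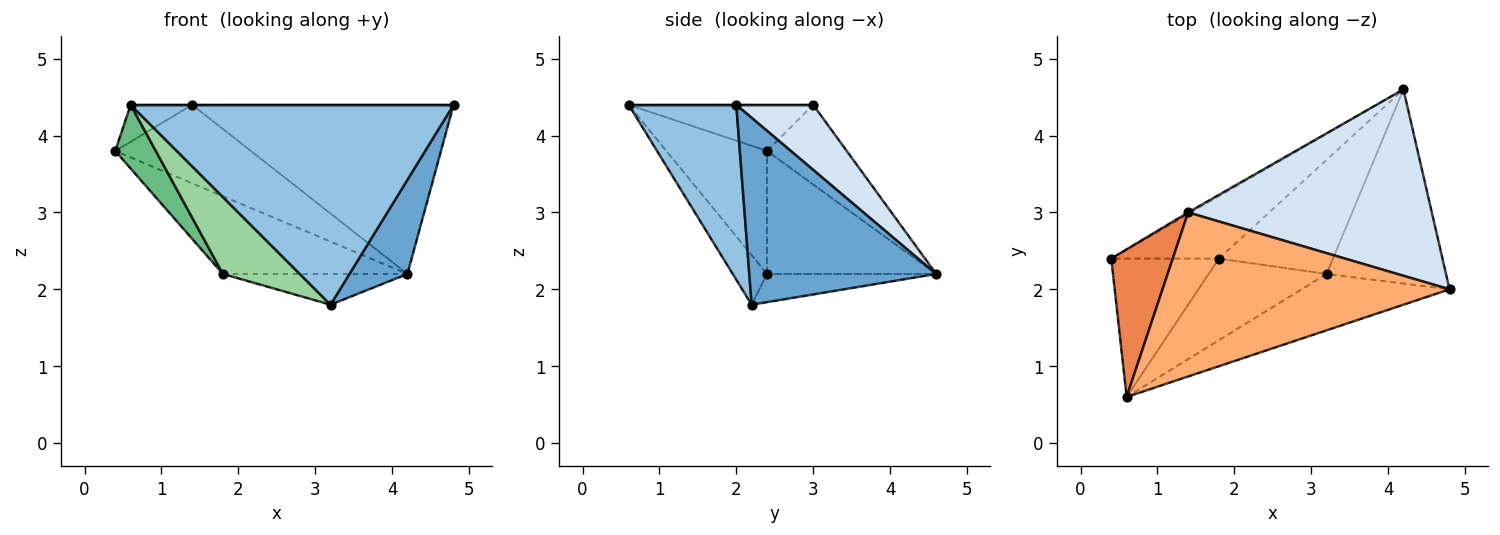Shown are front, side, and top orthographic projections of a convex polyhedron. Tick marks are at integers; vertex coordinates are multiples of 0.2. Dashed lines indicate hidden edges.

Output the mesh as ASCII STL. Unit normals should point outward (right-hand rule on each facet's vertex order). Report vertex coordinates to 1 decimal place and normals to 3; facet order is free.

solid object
 facet normal 0.815 -0.253 -0.521
  outer loop
   vertex 3.2 2.2 1.8
   vertex 4.2 4.6 2.2
   vertex 4.8 2.0 4.4
  endloop
 endfacet
 facet normal 0.305 -0.916 -0.258
  outer loop
   vertex 0.6 0.6 4.4
   vertex 3.2 2.2 1.8
   vertex 4.8 2.0 4.4
  endloop
 endfacet
 facet normal -0.507 0.862 -0.018
  outer loop
   vertex 1.4 3.0 4.4
   vertex 4.2 4.6 2.2
   vertex 0.4 2.4 3.8
  endloop
 endfacet
 facet normal 0.194 0.659 0.726
  outer loop
   vertex 1.4 3.0 4.4
   vertex 4.8 2.0 4.4
   vertex 4.2 4.6 2.2
  endloop
 endfacet
 facet normal -0.588 0.196 0.784
  outer loop
   vertex 1.4 3.0 4.4
   vertex 0.4 2.4 3.8
   vertex 0.6 0.6 4.4
  endloop
 endfacet
 facet normal 0.000 0.000 1.000
  outer loop
   vertex 1.4 3.0 4.4
   vertex 0.6 0.6 4.4
   vertex 4.8 2.0 4.4
  endloop
 endfacet
 facet normal -0.582 0.635 -0.509
  outer loop
   vertex 1.8 2.4 2.2
   vertex 0.4 2.4 3.8
   vertex 4.2 4.6 2.2
  endloop
 endfacet
 facet normal -0.232 0.253 -0.939
  outer loop
   vertex 1.8 2.4 2.2
   vertex 4.2 4.6 2.2
   vertex 3.2 2.2 1.8
  endloop
 endfacet
 facet normal -0.720 -0.290 -0.630
  outer loop
   vertex 1.8 2.4 2.2
   vertex 0.6 0.6 4.4
   vertex 0.4 2.4 3.8
  endloop
 endfacet
 facet normal -0.293 -0.656 -0.696
  outer loop
   vertex 1.8 2.4 2.2
   vertex 3.2 2.2 1.8
   vertex 0.6 0.6 4.4
  endloop
 endfacet
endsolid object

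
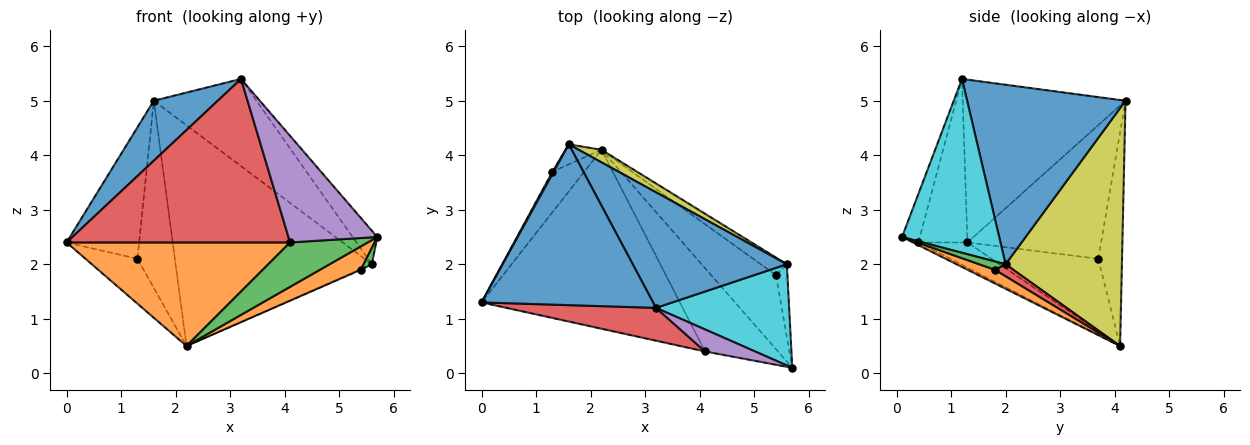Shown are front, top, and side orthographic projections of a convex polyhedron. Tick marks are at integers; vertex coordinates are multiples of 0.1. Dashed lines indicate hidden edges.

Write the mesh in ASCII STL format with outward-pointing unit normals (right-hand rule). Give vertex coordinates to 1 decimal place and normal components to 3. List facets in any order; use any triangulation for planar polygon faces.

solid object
 facet normal -0.665 -0.261 0.700
  outer loop
   vertex 3.2 1.2 5.4
   vertex 1.6 4.2 5.0
   vertex 0.0 1.3 2.4
  endloop
 endfacet
 facet normal -0.109 -0.498 -0.860
  outer loop
   vertex 4.1 0.4 2.4
   vertex 0.0 1.3 2.4
   vertex 2.2 4.1 0.5
  endloop
 endfacet
 facet normal -0.033 -0.470 -0.882
  outer loop
   vertex 4.1 0.4 2.4
   vertex 2.2 4.1 0.5
   vertex 5.7 0.1 2.5
  endloop
 endfacet
 facet normal -0.210 -0.958 0.192
  outer loop
   vertex 4.1 0.4 2.4
   vertex 3.2 1.2 5.4
   vertex 0.0 1.3 2.4
  endloop
 endfacet
 facet normal -0.193 -0.961 0.198
  outer loop
   vertex 4.1 0.4 2.4
   vertex 5.7 0.1 2.5
   vertex 3.2 1.2 5.4
  endloop
 endfacet
 facet normal -0.836 0.407 -0.369
  outer loop
   vertex 1.3 3.7 2.1
   vertex 2.2 4.1 0.5
   vertex 0.0 1.3 2.4
  endloop
 endfacet
 facet normal -0.879 0.477 0.009
  outer loop
   vertex 1.3 3.7 2.1
   vertex 0.0 1.3 2.4
   vertex 1.6 4.2 5.0
  endloop
 endfacet
 facet normal -0.533 0.841 -0.090
  outer loop
   vertex 1.3 3.7 2.1
   vertex 1.6 4.2 5.0
   vertex 2.2 4.1 0.5
  endloop
 endfacet
 facet normal 0.509 0.859 0.049
  outer loop
   vertex 5.6 2.0 2.0
   vertex 2.2 4.1 0.5
   vertex 1.6 4.2 5.0
  endloop
 endfacet
 facet normal 0.778 0.198 0.596
  outer loop
   vertex 5.6 2.0 2.0
   vertex 3.2 1.2 5.4
   vertex 5.7 0.1 2.5
  endloop
 endfacet
 facet normal 0.681 0.441 0.585
  outer loop
   vertex 5.6 2.0 2.0
   vertex 1.6 4.2 5.0
   vertex 3.2 1.2 5.4
  endloop
 endfacet
 facet normal 0.197 -0.295 -0.935
  outer loop
   vertex 5.4 1.8 1.9
   vertex 5.7 0.1 2.5
   vertex 2.2 4.1 0.5
  endloop
 endfacet
 facet normal 0.577 -0.179 -0.797
  outer loop
   vertex 5.4 1.8 1.9
   vertex 5.6 2.0 2.0
   vertex 5.7 0.1 2.5
  endloop
 endfacet
 facet normal 0.420 0.033 -0.907
  outer loop
   vertex 5.4 1.8 1.9
   vertex 2.2 4.1 0.5
   vertex 5.6 2.0 2.0
  endloop
 endfacet
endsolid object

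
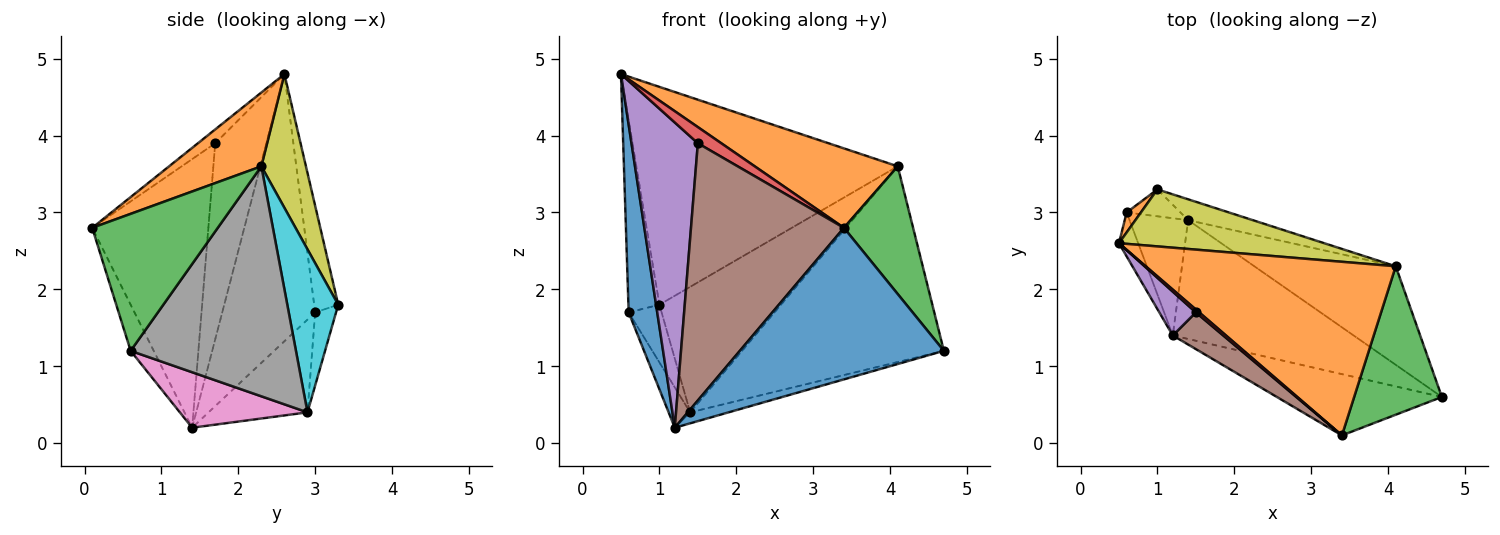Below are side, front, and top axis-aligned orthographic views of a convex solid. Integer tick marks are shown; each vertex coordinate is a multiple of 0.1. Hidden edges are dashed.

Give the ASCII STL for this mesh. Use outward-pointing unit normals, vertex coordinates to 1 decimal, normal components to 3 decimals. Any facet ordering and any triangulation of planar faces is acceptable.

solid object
 facet normal -0.104 -0.922 -0.373
  outer loop
   vertex 1.2 1.4 0.2
   vertex 4.7 0.6 1.2
   vertex 3.4 0.1 2.8
  endloop
 endfacet
 facet normal 0.259 -0.402 0.878
  outer loop
   vertex 4.1 2.3 3.6
   vertex 0.5 2.6 4.8
   vertex 3.4 0.1 2.8
  endloop
 endfacet
 facet normal 0.764 -0.421 0.489
  outer loop
   vertex 4.1 2.3 3.6
   vertex 3.4 0.1 2.8
   vertex 4.7 0.6 1.2
  endloop
 endfacet
 facet normal -0.587 -0.796 0.144
  outer loop
   vertex 1.5 1.7 3.9
   vertex 3.4 0.1 2.8
   vertex 0.5 2.6 4.8
  endloop
 endfacet
 facet normal -0.607 -0.787 0.113
  outer loop
   vertex 1.5 1.7 3.9
   vertex 0.5 2.6 4.8
   vertex 1.2 1.4 0.2
  endloop
 endfacet
 facet normal -0.601 -0.791 0.113
  outer loop
   vertex 1.5 1.7 3.9
   vertex 1.2 1.4 0.2
   vertex 3.4 0.1 2.8
  endloop
 endfacet
 facet normal 0.292 0.088 -0.952
  outer loop
   vertex 1.4 2.9 0.4
   vertex 4.7 0.6 1.2
   vertex 1.2 1.4 0.2
  endloop
 endfacet
 facet normal 0.590 0.721 -0.363
  outer loop
   vertex 1.4 2.9 0.4
   vertex 4.1 2.3 3.6
   vertex 4.7 0.6 1.2
  endloop
 endfacet
 facet normal 0.163 0.954 0.250
  outer loop
   vertex 1.0 3.3 1.8
   vertex 0.5 2.6 4.8
   vertex 4.1 2.3 3.6
  endloop
 endfacet
 facet normal 0.382 0.912 -0.151
  outer loop
   vertex 1.0 3.3 1.8
   vertex 4.1 2.3 3.6
   vertex 1.4 2.9 0.4
  endloop
 endfacet
 facet normal -0.954 -0.293 -0.069
  outer loop
   vertex 0.6 3.0 1.7
   vertex 1.2 1.4 0.2
   vertex 0.5 2.6 4.8
  endloop
 endfacet
 facet normal -0.611 0.787 0.082
  outer loop
   vertex 0.6 3.0 1.7
   vertex 0.5 2.6 4.8
   vertex 1.0 3.3 1.8
  endloop
 endfacet
 facet normal -0.831 0.181 -0.526
  outer loop
   vertex 0.6 3.0 1.7
   vertex 1.4 2.9 0.4
   vertex 1.2 1.4 0.2
  endloop
 endfacet
 facet normal -0.498 0.786 -0.367
  outer loop
   vertex 0.6 3.0 1.7
   vertex 1.0 3.3 1.8
   vertex 1.4 2.9 0.4
  endloop
 endfacet
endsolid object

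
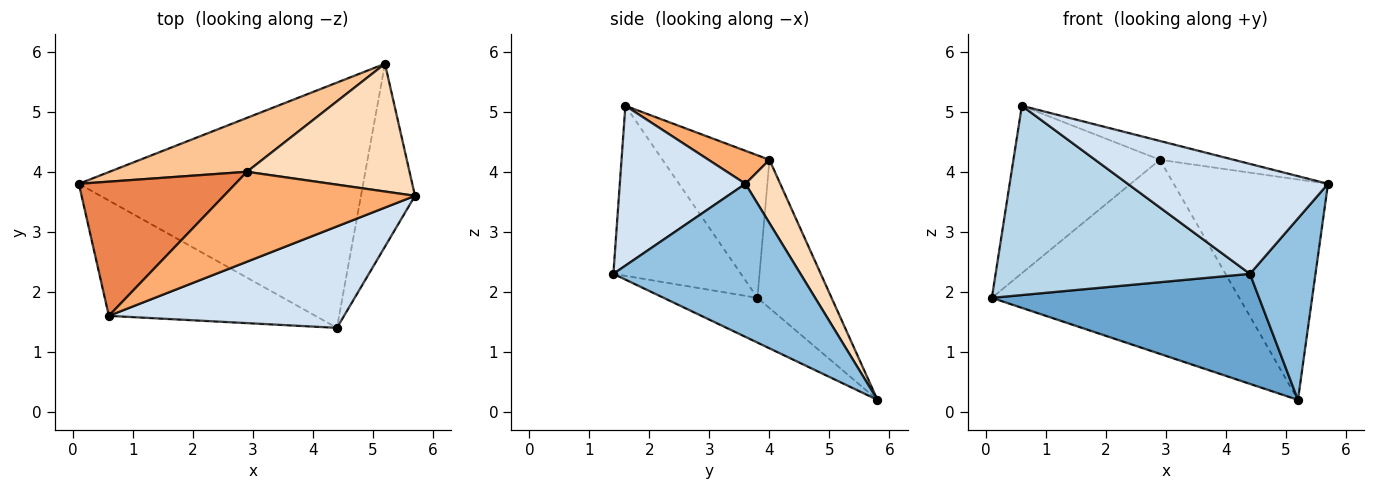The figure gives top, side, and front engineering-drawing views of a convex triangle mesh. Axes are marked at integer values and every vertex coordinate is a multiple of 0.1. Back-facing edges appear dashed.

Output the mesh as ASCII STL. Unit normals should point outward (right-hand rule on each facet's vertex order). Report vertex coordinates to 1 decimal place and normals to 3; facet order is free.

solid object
 facet normal -0.142 -0.405 -0.903
  outer loop
   vertex 5.2 5.8 0.2
   vertex 4.4 1.4 2.3
   vertex 0.1 3.8 1.9
  endloop
 endfacet
 facet normal 0.895 -0.314 -0.316
  outer loop
   vertex 5.2 5.8 0.2
   vertex 5.7 3.6 3.8
   vertex 4.4 1.4 2.3
  endloop
 endfacet
 facet normal -0.394 -0.785 -0.478
  outer loop
   vertex 0.6 1.6 5.1
   vertex 0.1 3.8 1.9
   vertex 4.4 1.4 2.3
  endloop
 endfacet
 facet normal 0.419 -0.667 0.616
  outer loop
   vertex 0.6 1.6 5.1
   vertex 4.4 1.4 2.3
   vertex 5.7 3.6 3.8
  endloop
 endfacet
 facet normal -0.495 0.678 0.543
  outer loop
   vertex 2.9 4.0 4.2
   vertex 0.1 3.8 1.9
   vertex 0.6 1.6 5.1
  endloop
 endfacet
 facet normal 0.167 0.202 0.965
  outer loop
   vertex 2.9 4.0 4.2
   vertex 0.6 1.6 5.1
   vertex 5.7 3.6 3.8
  endloop
 endfacet
 facet normal -0.277 0.926 0.257
  outer loop
   vertex 2.9 4.0 4.2
   vertex 5.2 5.8 0.2
   vertex 0.1 3.8 1.9
  endloop
 endfacet
 facet normal 0.192 0.849 0.492
  outer loop
   vertex 2.9 4.0 4.2
   vertex 5.7 3.6 3.8
   vertex 5.2 5.8 0.2
  endloop
 endfacet
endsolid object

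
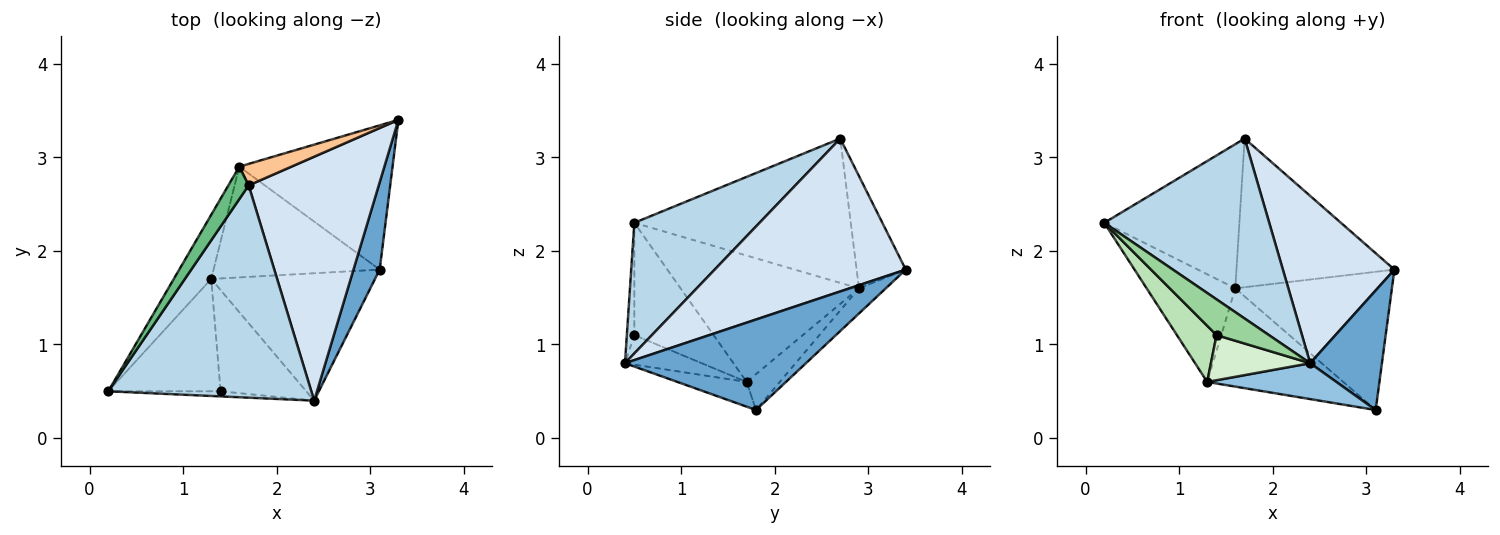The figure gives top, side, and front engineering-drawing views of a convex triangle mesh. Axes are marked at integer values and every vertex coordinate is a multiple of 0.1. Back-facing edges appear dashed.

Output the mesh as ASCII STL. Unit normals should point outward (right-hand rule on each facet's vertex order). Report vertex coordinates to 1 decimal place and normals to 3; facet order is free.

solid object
 facet normal 0.898 -0.356 0.260
  outer loop
   vertex 3.1 1.8 0.3
   vertex 3.3 3.4 1.8
   vertex 2.4 0.4 0.8
  endloop
 endfacet
 facet normal -0.144 -0.268 -0.953
  outer loop
   vertex 1.3 1.7 0.6
   vertex 3.1 1.8 0.3
   vertex 2.4 0.4 0.8
  endloop
 endfacet
 facet normal 0.441 -0.581 0.685
  outer loop
   vertex 1.7 2.7 3.2
   vertex 0.2 0.5 2.3
   vertex 2.4 0.4 0.8
  endloop
 endfacet
 facet normal 0.696 -0.406 0.592
  outer loop
   vertex 1.7 2.7 3.2
   vertex 2.4 0.4 0.8
   vertex 3.3 3.4 1.8
  endloop
 endfacet
 facet normal -0.118 0.687 -0.717
  outer loop
   vertex 1.6 2.9 1.6
   vertex 3.3 3.4 1.8
   vertex 3.1 1.8 0.3
  endloop
 endfacet
 facet normal -0.159 0.655 -0.738
  outer loop
   vertex 1.6 2.9 1.6
   vertex 3.1 1.8 0.3
   vertex 1.3 1.7 0.6
  endloop
 endfacet
 facet normal -0.294 0.946 0.137
  outer loop
   vertex 1.6 2.9 1.6
   vertex 1.7 2.7 3.2
   vertex 3.3 3.4 1.8
  endloop
 endfacet
 facet normal -0.866 0.430 -0.256
  outer loop
   vertex 1.6 2.9 1.6
   vertex 1.3 1.7 0.6
   vertex 0.2 0.5 2.3
  endloop
 endfacet
 facet normal -0.842 0.526 0.118
  outer loop
   vertex 1.6 2.9 1.6
   vertex 0.2 0.5 2.3
   vertex 1.7 2.7 3.2
  endloop
 endfacet
 facet normal -0.140 -0.980 -0.140
  outer loop
   vertex 1.4 0.5 1.1
   vertex 2.4 0.4 0.8
   vertex 0.2 0.5 2.3
  endloop
 endfacet
 facet normal -0.667 -0.333 -0.667
  outer loop
   vertex 1.4 0.5 1.1
   vertex 0.2 0.5 2.3
   vertex 1.3 1.7 0.6
  endloop
 endfacet
 facet normal -0.300 -0.388 -0.871
  outer loop
   vertex 1.4 0.5 1.1
   vertex 1.3 1.7 0.6
   vertex 2.4 0.4 0.8
  endloop
 endfacet
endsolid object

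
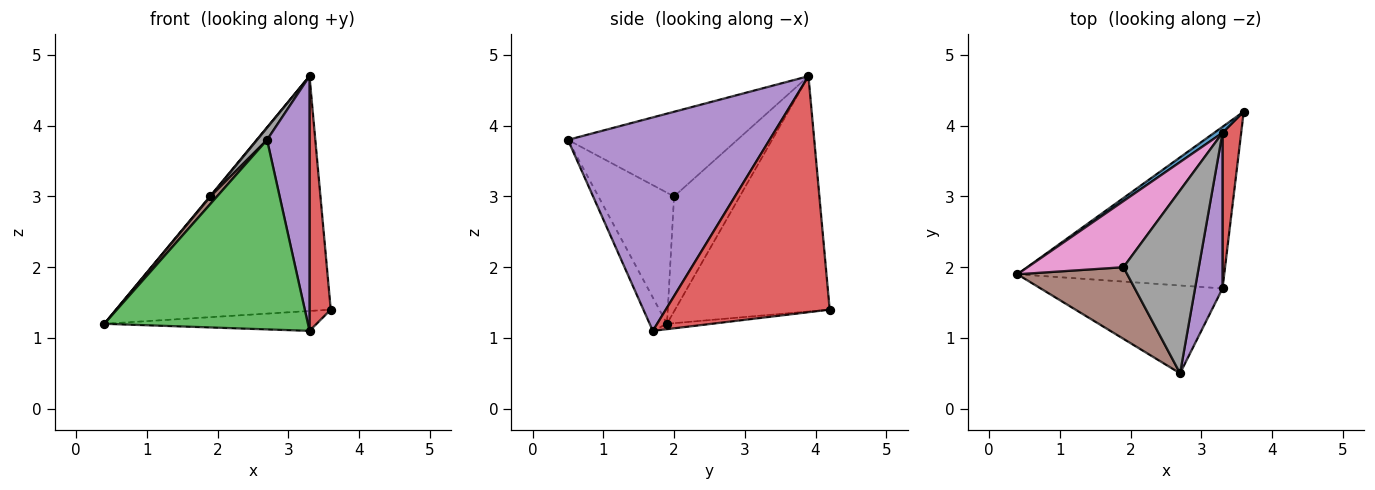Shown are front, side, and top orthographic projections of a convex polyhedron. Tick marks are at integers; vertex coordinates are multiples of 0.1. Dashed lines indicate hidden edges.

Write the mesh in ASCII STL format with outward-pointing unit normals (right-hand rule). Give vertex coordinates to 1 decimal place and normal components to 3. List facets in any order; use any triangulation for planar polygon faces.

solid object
 facet normal -0.584 0.811 0.021
  outer loop
   vertex 3.3 3.9 4.7
   vertex 3.6 4.2 1.4
   vertex 0.4 1.9 1.2
  endloop
 endfacet
 facet normal -0.026 0.122 -0.992
  outer loop
   vertex 3.3 1.7 1.1
   vertex 0.4 1.9 1.2
   vertex 3.6 4.2 1.4
  endloop
 endfacet
 facet normal -0.077 -0.905 -0.419
  outer loop
   vertex 3.3 1.7 1.1
   vertex 2.7 0.5 3.8
   vertex 0.4 1.9 1.2
  endloop
 endfacet
 facet normal 0.989 -0.128 0.078
  outer loop
   vertex 3.3 1.7 1.1
   vertex 3.6 4.2 1.4
   vertex 3.3 3.9 4.7
  endloop
 endfacet
 facet normal 0.971 -0.204 0.125
  outer loop
   vertex 3.3 1.7 1.1
   vertex 3.3 3.9 4.7
   vertex 2.7 0.5 3.8
  endloop
 endfacet
 facet normal -0.765 -0.066 0.641
  outer loop
   vertex 1.9 2.0 3.0
   vertex 0.4 1.9 1.2
   vertex 2.7 0.5 3.8
  endloop
 endfacet
 facet normal -0.768 -0.007 0.640
  outer loop
   vertex 1.9 2.0 3.0
   vertex 3.3 3.9 4.7
   vertex 0.4 1.9 1.2
  endloop
 endfacet
 facet normal -0.746 -0.044 0.664
  outer loop
   vertex 1.9 2.0 3.0
   vertex 2.7 0.5 3.8
   vertex 3.3 3.9 4.7
  endloop
 endfacet
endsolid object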